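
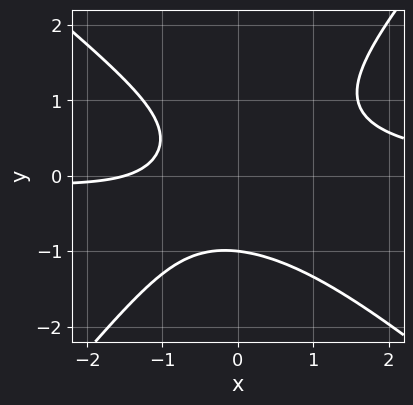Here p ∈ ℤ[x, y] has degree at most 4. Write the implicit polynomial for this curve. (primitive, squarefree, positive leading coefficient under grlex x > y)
1. deg p = 3.
2. Observable constraints: it meets the y-axis at y = -1 (among the integer gridlines).
3. The integer polynomial consistent with all of this is the stated p.

3*x^2*y + x*y^2 - 3*y^3 - 2*x - 3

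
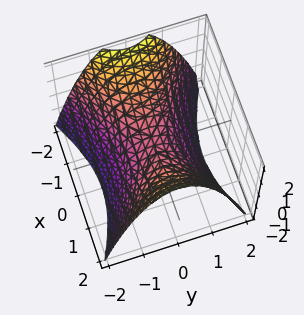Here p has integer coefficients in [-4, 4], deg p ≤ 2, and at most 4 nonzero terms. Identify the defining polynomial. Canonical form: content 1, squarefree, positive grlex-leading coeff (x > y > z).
The degree is 2 — a hyperbolic paraboloid; a quadric.
Symmetries: it's symmetric under y → −y, forcing even powers of y; it's symmetric under x → −x, forcing even powers of x.
From the axis intercepts and sections: one y-axis crossing is at y = 0; one x-axis crossing is at x = 0.
Fitting integer coefficients to these (and the overall shape) gives p.

x^2 - 2*y^2 - 2*z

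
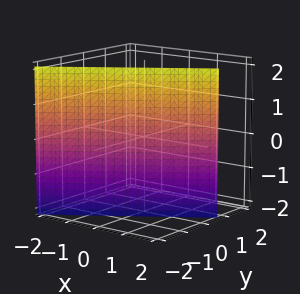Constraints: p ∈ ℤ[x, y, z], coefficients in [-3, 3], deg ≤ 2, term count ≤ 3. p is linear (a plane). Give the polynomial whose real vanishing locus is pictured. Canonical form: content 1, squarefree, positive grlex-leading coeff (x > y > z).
2*x - 3*y - 2

The degree is 1 — the surface is flat (a plane).
From the visible intercepts: the surface avoids every integer z-axis point in the box; it meets the x-axis at x = 1 (among the integer gridlines).
Together with the visible shape, these determine p as stated.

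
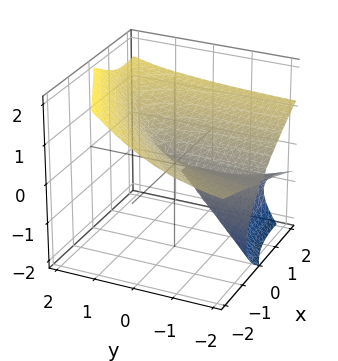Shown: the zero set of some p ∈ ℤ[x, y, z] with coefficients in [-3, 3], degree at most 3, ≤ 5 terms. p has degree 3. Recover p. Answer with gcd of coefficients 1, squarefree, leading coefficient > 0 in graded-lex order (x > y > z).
x*y*z - 2*y*z^2 + 2*z^3 - x^2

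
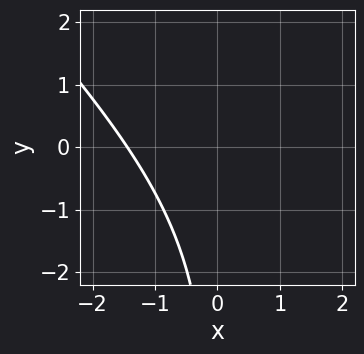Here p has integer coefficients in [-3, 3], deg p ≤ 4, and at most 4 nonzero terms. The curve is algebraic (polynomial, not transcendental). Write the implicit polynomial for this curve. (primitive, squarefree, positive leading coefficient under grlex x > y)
The degree is 3 — no degree-2 curve has this shape.
Checking where it meets the axes: the curve avoids every integer y-axis point in the box.
Matching integer coefficients to the picture gives p.

x^3 + 2*x^2*y + x*y^2 + 3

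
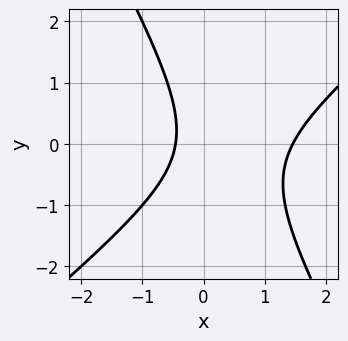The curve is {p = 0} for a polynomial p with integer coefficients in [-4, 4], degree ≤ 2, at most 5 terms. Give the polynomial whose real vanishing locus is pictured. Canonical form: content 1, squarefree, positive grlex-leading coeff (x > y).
3*x^2 - 2*x*y - 2*y^2 - 3*x - 2

(a) deg p = 2.
(b) Checking where it meets the axes: it misses every integer gridline on the y-axis.
(c) Assembling these constraints gives the stated polynomial.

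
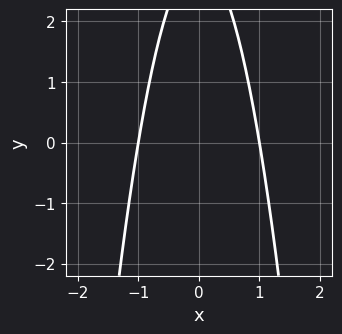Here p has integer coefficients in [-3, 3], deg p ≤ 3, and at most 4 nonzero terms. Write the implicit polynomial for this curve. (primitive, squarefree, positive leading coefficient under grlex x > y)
3*x^2 + y - 3

First, degree: a generic line meets the curve in up to 2 points, so deg p = 2.
Next, symmetries: it's symmetric under x → −x, forcing even powers of x.
Then, against the integer gridlines: no y-intercept at any integer in the box; the x-axis gridline crossings are at x ∈ {-1, 1}.
Finally, the integer polynomial consistent with all of this is the stated p.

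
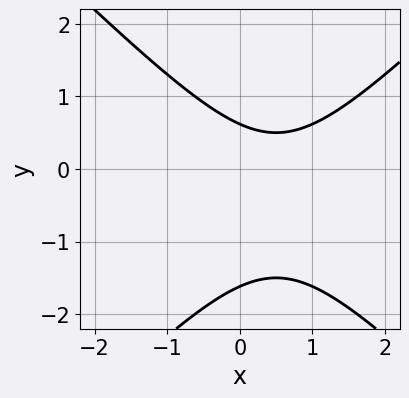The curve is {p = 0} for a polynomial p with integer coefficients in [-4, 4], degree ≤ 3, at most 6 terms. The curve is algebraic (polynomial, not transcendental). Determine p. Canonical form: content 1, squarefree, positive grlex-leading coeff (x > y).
deg p = 2.
From the axis intercepts and sections: the curve avoids every integer x-axis point in the box.
Fitting integer coefficients to these (and the overall shape) gives p.

x^2 - y^2 - x - y + 1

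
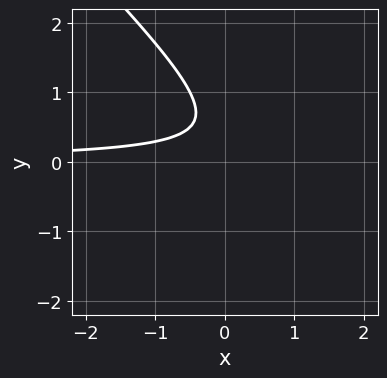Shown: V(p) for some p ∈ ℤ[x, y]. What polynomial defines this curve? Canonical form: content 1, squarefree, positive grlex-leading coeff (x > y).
2*x*y + 2*y^2 - 2*y + 1

(a) deg p = 2.
(b) Against the integer gridlines: no y-intercept at any integer in the box; it misses every integer gridline on the x-axis.
(c) Fitting integer coefficients to these (and the overall shape) gives p.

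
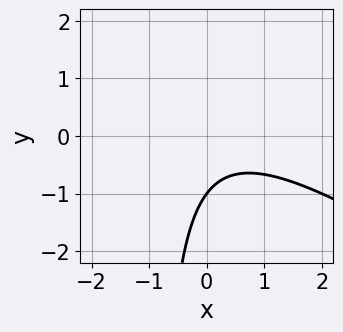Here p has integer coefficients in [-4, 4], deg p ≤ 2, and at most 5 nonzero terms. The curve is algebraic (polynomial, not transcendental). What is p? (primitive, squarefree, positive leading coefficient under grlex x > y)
(a) The degree is 2 — the shape is more complex than any degree-1 curve.
(b) From the axis intercepts and sections: no x-intercept at any integer in the box; it crosses the y-axis at the gridline y = -1.
(c) Solving for integer coefficients yields p as stated.

2*x^2 + 3*x*y - x + 3*y + 3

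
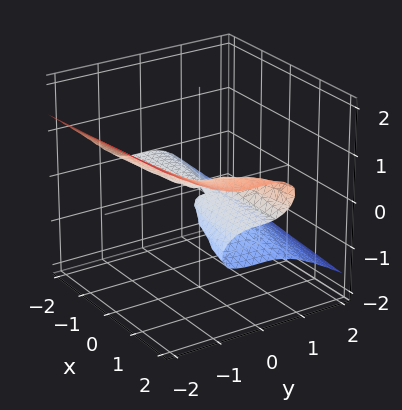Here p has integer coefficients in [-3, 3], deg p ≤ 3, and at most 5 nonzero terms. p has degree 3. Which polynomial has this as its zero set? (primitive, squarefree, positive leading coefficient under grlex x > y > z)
y^3 + 3*z^3 - x*z

(a) Degree: the shape is more complex than any degree-2 surface, so deg p = 3.
(b) From the visible intercepts: it crosses the z-axis at the gridline z = 0; it meets the y-axis at y = 0 (among the integer gridlines); every point of the x-axis in the box is on the surface.
(c) Together with the visible shape, these determine p as stated.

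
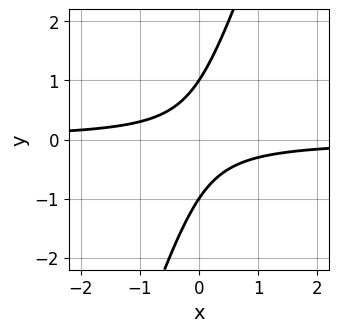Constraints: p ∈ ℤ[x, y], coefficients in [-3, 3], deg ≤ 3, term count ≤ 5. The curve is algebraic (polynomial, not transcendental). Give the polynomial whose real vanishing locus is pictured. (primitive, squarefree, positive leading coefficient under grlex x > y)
1. Degree: a generic line meets the curve in up to 2 points, so deg p = 2.
2. From the visible intercepts: the curve avoids every integer x-axis point in the box; among the integer gridlines, it crosses the y-axis at y ∈ {-1, 1}.
3. Putting this together gives p.

3*x*y - y^2 + 1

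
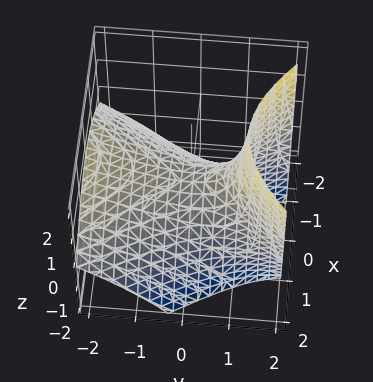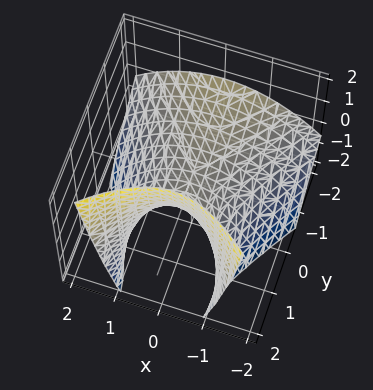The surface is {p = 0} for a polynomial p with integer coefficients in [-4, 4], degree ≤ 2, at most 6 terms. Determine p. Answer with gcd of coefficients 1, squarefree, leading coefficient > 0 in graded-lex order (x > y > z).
2*x^2 - y^2 - 2*y*z + 3*z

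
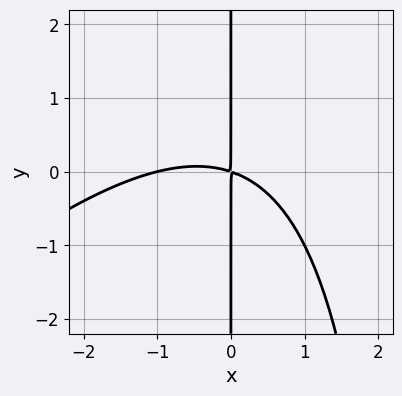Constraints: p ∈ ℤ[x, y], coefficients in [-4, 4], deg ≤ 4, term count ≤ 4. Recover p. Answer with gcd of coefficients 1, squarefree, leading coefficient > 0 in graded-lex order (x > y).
x^3 - x^2*y + x^2 + 3*x*y

1. The degree is 3 — no degree-2 curve has this shape.
2. Observable constraints: every point of the y-axis in the box is on the curve; it meets the x-axis at x = -1 (among the integer gridlines).
3. These observations pin down the coefficients.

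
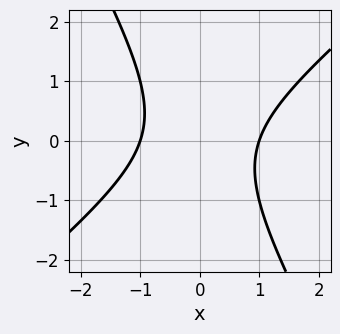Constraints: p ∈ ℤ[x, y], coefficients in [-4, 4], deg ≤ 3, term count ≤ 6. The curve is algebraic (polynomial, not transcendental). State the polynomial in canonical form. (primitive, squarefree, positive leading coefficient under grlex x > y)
1. Degree: the shape is more complex than any degree-1 curve, so deg p = 2.
2. Against the integer gridlines: the x-axis gridline crossings are at x ∈ {-1, 1}; no y-intercept at any integer in the box.
3. The integer polynomial consistent with all of this is the stated p.

3*x^2 - 2*x*y - 2*y^2 - 3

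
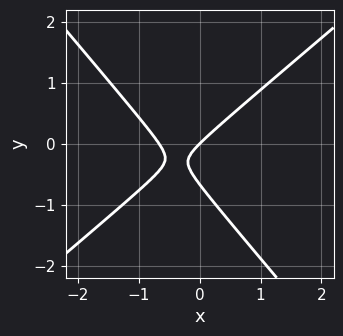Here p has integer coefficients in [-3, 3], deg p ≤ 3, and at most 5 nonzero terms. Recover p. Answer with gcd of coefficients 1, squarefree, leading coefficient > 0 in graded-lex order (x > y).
1. Degree: the shape is more complex than any degree-1 curve, so deg p = 2.
2. From the axis intercepts and sections: it crosses the y-axis at the gridline y = 0; one x-axis crossing is at x = 0.
3. Putting this together gives p.

3*x^2 - x*y - 3*y^2 + 2*x - 2*y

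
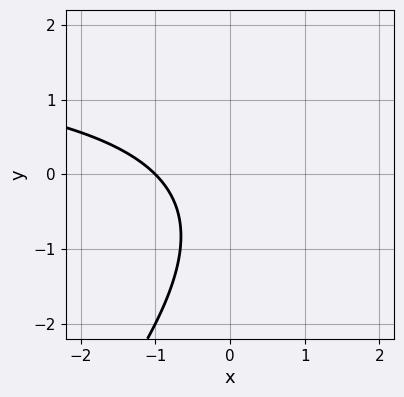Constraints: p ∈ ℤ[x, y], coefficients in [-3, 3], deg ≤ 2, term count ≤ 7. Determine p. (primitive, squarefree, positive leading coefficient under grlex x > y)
x*y - y^2 - 2*x - y - 2

First, deg p = 2.
Then, from the visible intercepts: no y-intercept at any integer in the box; one x-axis crossing is at x = -1.
Finally, together with the visible shape, these determine p as stated.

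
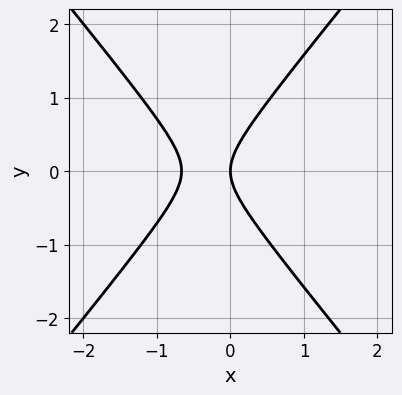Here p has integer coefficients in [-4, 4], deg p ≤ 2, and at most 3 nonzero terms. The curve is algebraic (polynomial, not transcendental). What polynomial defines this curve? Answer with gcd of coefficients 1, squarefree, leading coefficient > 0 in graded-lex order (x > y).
3*x^2 - 2*y^2 + 2*x

First, deg p = 2. The shape is more complex than any degree-1 curve.
Then, symmetries: mirror symmetry y ↦ −y ⇒ only even powers of y.
Then, observable constraints: it meets the y-axis at y = 0 (among the integer gridlines); one x-axis crossing is at x = 0.
Finally, these observations pin down the coefficients.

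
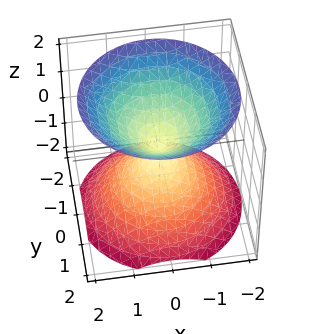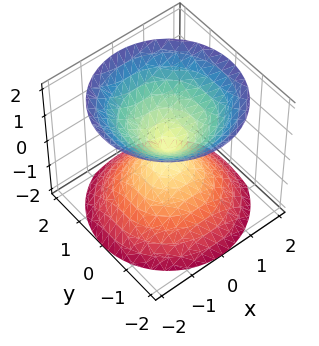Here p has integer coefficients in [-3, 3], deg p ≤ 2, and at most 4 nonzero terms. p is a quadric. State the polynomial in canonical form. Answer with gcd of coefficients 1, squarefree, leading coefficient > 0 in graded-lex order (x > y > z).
x^2 + y^2 - z^2

(a) I count 2 distinct pieces.
(b) Degree: two nappes meeting at a single point; a quadric, so deg p = 2.
(c) Symmetry: every cross-section ⟂ z is a circle, so x, y appear only via x² + y²; mirror symmetry z ↦ −z ⇒ only even powers of z.
(d) Reading off the gridlines: it meets the y-axis at y = 0 (among the integer gridlines); one z-axis crossing is at z = 0.
(e) The integer polynomial consistent with all of this is the stated p.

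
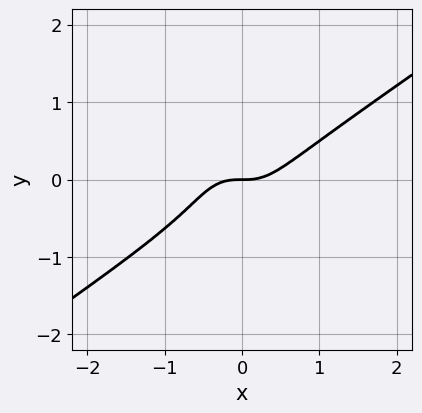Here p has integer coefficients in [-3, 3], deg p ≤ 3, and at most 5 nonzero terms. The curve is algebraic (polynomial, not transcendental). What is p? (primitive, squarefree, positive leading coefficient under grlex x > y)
1. deg p = 3. No degree-2 curve has this shape.
2. Observable constraints: it meets the x-axis at x = 0 (among the integer gridlines); it crosses the y-axis at the gridline y = 0.
3. The integer polynomial consistent with all of this is the stated p.

2*x^3 - 2*x^2*y - 2*y^3 - y^2 - y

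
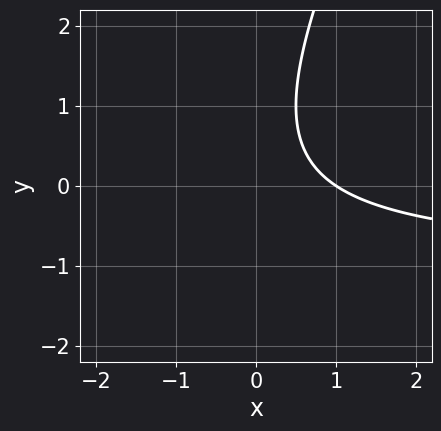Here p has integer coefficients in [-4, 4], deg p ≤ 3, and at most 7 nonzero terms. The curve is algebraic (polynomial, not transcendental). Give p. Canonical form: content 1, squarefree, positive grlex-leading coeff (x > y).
2*x*y - y^2 + 2*x + y - 2

1. deg p = 2.
2. From the visible intercepts: one x-axis crossing is at x = 1; it misses every integer gridline on the y-axis.
3. Assembling these constraints gives the stated polynomial.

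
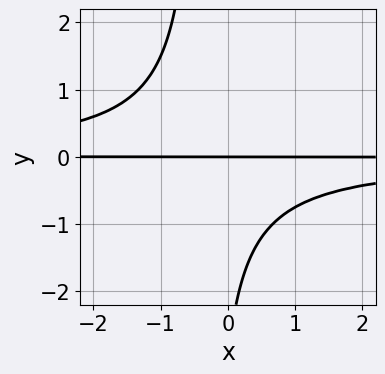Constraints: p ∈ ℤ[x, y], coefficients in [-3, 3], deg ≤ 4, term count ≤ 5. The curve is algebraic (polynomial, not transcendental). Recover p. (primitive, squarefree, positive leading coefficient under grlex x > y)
3*x*y^2 + y^2 + 3*y

The degree is 3 — no degree-2 curve has this shape.
Reading off the gridlines: it crosses the y-axis at the gridline y = 0; the visible x-axis segment lies entirely on the curve.
Assembling these constraints gives the stated polynomial.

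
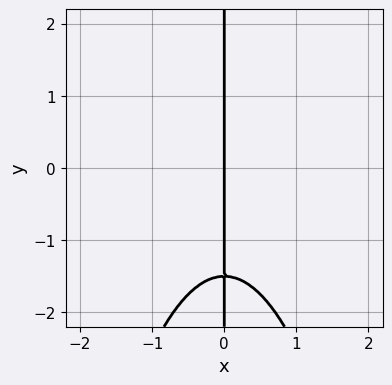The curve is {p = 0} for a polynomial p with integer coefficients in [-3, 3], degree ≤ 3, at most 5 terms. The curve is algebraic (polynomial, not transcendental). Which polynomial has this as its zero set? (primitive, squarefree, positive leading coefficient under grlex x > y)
2*x^3 + 2*x*y + 3*x

1. The degree is 3 — the shape is more complex than any degree-2 curve.
2. Reading off the gridlines: every point of the y-axis in the box is on the curve; it meets the x-axis at x = 0 (among the integer gridlines).
3. The integer polynomial consistent with all of this is the stated p.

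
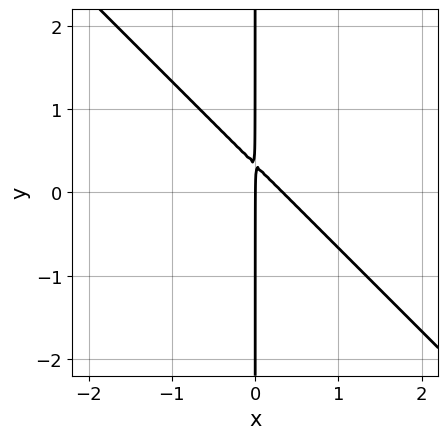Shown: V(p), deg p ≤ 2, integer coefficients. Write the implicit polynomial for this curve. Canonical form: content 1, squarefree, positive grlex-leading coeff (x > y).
3*x^2 + 3*x*y - x

First, degree: a generic line meets the curve in up to 2 points, so deg p = 2.
Next, from the axis intercepts and sections: it crosses the x-axis at the gridline x = 0; every point of the y-axis in the box is on the curve.
Finally, these observations pin down the coefficients.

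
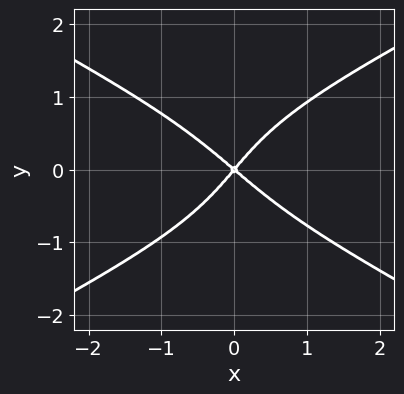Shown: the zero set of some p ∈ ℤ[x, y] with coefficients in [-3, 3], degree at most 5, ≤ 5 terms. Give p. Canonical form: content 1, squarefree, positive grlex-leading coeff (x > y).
x^2*y^2 - 3*y^4 + 3*x^2 + x*y - 3*y^2

(a) deg p = 4. The shape is more complex than any degree-3 curve.
(b) Observable constraints: it crosses the y-axis at the gridline y = 0; one x-axis crossing is at x = 0.
(c) Fitting integer coefficients to these (and the overall shape) gives p.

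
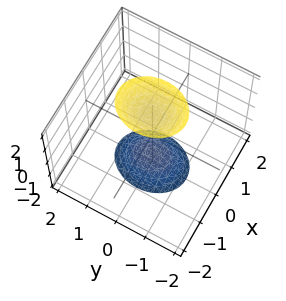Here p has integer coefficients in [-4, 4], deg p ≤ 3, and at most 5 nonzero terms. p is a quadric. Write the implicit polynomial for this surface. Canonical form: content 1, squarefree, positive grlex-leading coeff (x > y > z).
3*x^2 + 2*y^2 - z^2 + 2

(a) There are 2 components. Treating them together as one polynomial.
(b) deg p = 2. Two sheets facing apart; a quadric.
(c) Symmetries: the x ↦ −x reflection is a symmetry, so x appears only in even powers; mirror symmetry y ↦ −y ⇒ only even powers of y; it's symmetric under z → −z, forcing even powers of z.
(d) Observable constraints: the surface avoids every integer y-axis point in the box; no x-intercept at any integer in the box.
(e) Solving for integer coefficients yields p as stated.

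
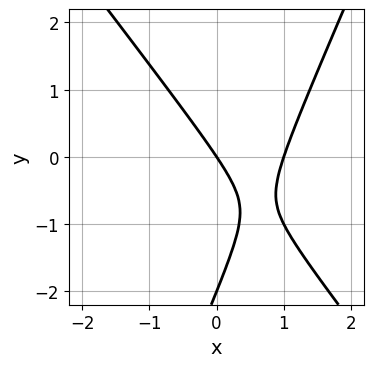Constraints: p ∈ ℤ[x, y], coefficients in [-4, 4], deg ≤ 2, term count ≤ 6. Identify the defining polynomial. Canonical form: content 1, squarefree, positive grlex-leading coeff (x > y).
3*x^2 + x*y - y^2 - 3*x - 2*y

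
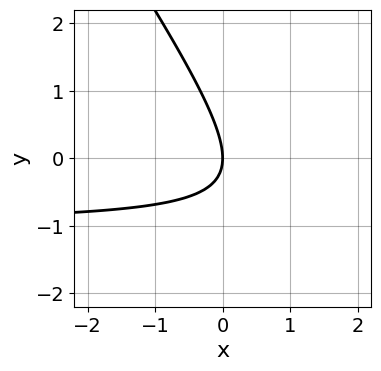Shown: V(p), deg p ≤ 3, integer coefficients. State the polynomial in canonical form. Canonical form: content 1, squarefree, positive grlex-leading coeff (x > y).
(a) Degree: no degree-1 curve has this shape, so deg p = 2.
(b) Against the integer gridlines: one y-axis crossing is at y = 0; it crosses the x-axis at the gridline x = 0.
(c) Assembling these constraints gives the stated polynomial.

3*x*y + 2*y^2 + 3*x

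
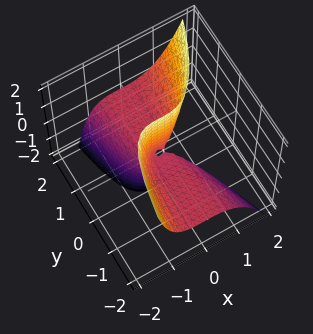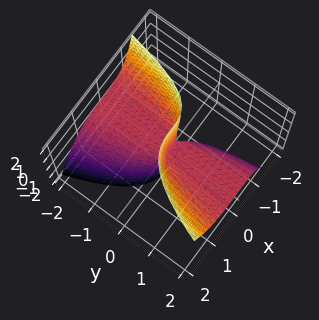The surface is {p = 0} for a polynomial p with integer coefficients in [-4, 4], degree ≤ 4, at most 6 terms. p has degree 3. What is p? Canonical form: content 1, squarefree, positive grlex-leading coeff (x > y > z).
1. The degree is 3 — no degree-2 surface has this shape.
2. From the visible intercepts: every point of the y-axis in the box is on the surface; every point of the z-axis in the box is on the surface.
3. Assembling these constraints gives the stated polynomial.

3*x^3 - x*y*z + x^2 - 3*y*z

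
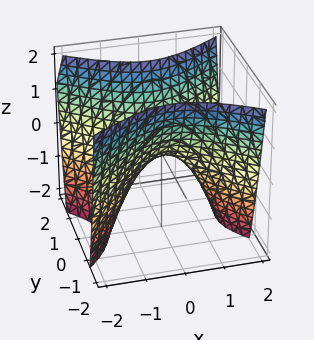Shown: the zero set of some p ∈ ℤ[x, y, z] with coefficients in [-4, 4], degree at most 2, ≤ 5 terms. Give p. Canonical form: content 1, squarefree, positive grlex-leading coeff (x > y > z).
2*x^2 - 3*y^2 + 2*z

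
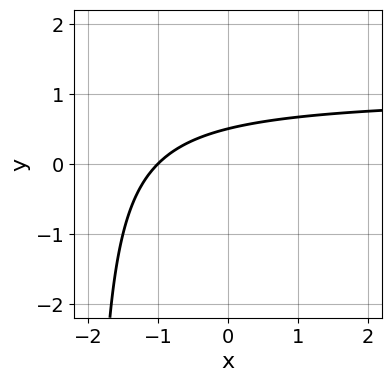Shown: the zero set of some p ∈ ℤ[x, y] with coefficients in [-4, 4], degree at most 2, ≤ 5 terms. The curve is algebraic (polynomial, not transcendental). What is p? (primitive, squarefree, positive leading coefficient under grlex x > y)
x*y - x + 2*y - 1

Degree: a generic line meets the curve in up to 2 points, so deg p = 2.
Checking where it meets the axes: it crosses the x-axis at the gridline x = -1.
Fitting integer coefficients to these (and the overall shape) gives p.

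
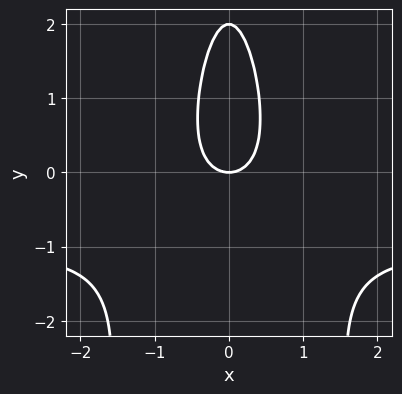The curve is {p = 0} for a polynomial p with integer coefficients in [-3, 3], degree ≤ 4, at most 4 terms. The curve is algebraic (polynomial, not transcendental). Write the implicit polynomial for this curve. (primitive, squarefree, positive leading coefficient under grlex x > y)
3*x^2*y + 3*x^2 + y^2 - 2*y

First, degree: the shape is more complex than any degree-2 curve, so deg p = 3.
Then, symmetries: mirror symmetry x ↦ −x ⇒ only even powers of x.
Then, checking where it meets the axes: among the integer gridlines, it crosses the y-axis at y ∈ {0, 2}; it crosses the x-axis at the gridline x = 0.
Finally, the integer polynomial consistent with all of this is the stated p.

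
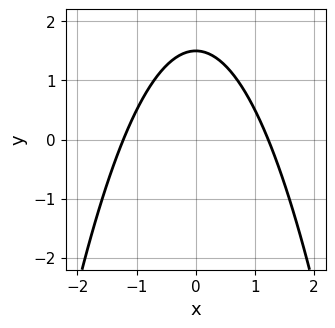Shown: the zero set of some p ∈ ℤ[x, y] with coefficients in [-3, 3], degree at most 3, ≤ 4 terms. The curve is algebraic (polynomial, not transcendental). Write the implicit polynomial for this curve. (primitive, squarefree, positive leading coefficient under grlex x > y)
The degree is 2 — a generic line meets the curve in up to 2 points.
Symmetries: the x ↦ −x reflection is a symmetry, so x appears only in even powers.
Assembling these constraints gives the stated polynomial.

2*x^2 + 2*y - 3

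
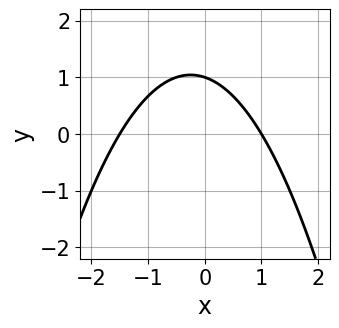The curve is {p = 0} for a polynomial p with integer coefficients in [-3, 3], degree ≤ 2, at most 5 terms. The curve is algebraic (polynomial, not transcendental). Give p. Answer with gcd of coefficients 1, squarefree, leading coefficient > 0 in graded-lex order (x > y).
1. Degree: the shape is more complex than any degree-1 curve, so deg p = 2.
2. From the axis intercepts and sections: it meets the x-axis at x = 1 (among the integer gridlines); it crosses the y-axis at the gridline y = 1.
3. Solving for integer coefficients yields p as stated.

2*x^2 + x + 3*y - 3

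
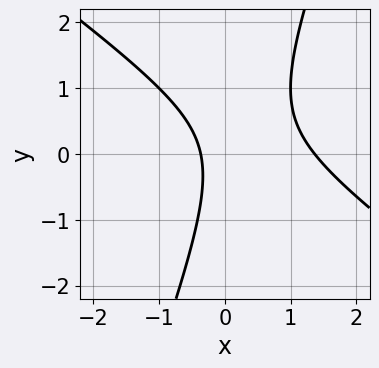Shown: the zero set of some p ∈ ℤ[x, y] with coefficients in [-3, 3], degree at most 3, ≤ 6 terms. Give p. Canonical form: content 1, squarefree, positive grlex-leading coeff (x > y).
2*x^2 + 2*x*y - y^2 - 2*x - 1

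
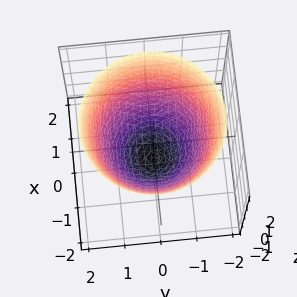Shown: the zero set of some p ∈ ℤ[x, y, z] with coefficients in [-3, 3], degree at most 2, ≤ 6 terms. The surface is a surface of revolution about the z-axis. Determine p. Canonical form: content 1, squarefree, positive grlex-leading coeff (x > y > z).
2*x^2 + 2*y^2 - 2*z - 3

1. The degree is 2 — a generic line meets the surface in up to 2 points.
2. Symmetries: rotational symmetry about the z-axis ⇒ p depends on x, y only through x² + y².
3. From the visible intercepts: a circular section at z = 1 has radius between 1 and 2.
4. These observations pin down the coefficients.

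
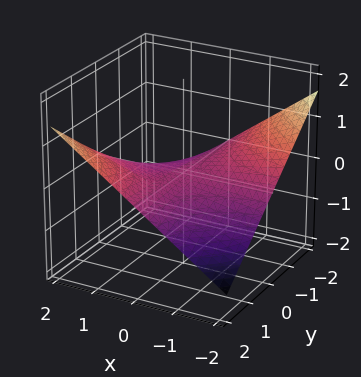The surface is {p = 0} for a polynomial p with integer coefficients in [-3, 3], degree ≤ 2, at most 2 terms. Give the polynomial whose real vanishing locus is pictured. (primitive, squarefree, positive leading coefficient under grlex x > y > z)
x*y - 3*z

deg p = 2. A hyperbolic paraboloid; a quadric.
From the axis intercepts and sections: it crosses the z-axis at the gridline z = 0; every point of the y-axis in the box is on the surface; the visible x-axis segment lies entirely on the surface.
Solving for integer coefficients yields p as stated.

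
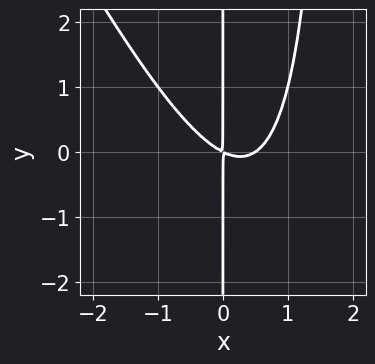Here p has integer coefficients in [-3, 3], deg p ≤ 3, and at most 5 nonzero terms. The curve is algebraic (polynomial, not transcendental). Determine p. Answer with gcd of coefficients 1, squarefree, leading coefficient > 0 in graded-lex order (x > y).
2*x^3 + x^2*y - x^2 - 2*x*y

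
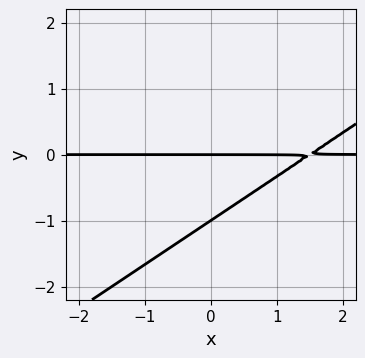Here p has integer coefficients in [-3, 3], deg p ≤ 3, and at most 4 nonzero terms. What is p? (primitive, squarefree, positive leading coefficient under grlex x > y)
2*x*y - 3*y^2 - 3*y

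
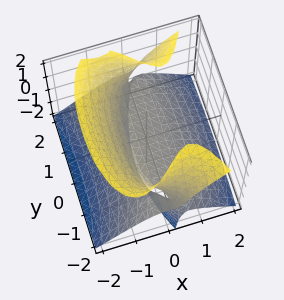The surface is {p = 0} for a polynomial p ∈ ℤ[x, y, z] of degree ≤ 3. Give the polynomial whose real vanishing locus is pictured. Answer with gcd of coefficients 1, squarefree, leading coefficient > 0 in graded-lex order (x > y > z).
3*x^3 - 3*x*z^2 - y^2*z + 3*x*z + 3*z

First, deg p = 3. The shape is more complex than any degree-2 surface.
Next, against the integer gridlines: it meets the x-axis at x = 0 (among the integer gridlines); it crosses the z-axis at the gridline z = 0.
Finally, matching integer coefficients to the picture gives p. Check: (0, 2, 0) on the y-axis lies on the surface, and p(0, 2, 0) = 0. ✓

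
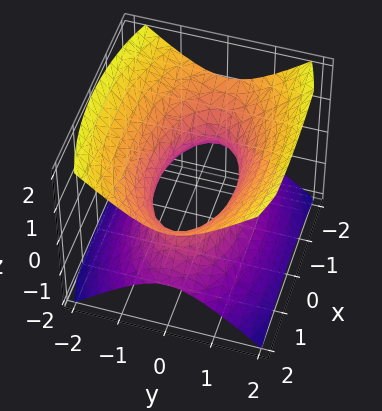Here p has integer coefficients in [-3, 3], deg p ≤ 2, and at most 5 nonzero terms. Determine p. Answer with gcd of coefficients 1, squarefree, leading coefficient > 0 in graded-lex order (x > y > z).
1. Degree: one connected sheet with a waist; a quadric, so deg p = 2.
2. Symmetries: it's symmetric under y → −y, forcing even powers of y; the z ↦ −z reflection is a symmetry, so z appears only in even powers; mirror symmetry x ↦ −x ⇒ only even powers of x.
3. From the axis intercepts and sections: it misses every integer gridline on the z-axis.
4. These observations pin down the coefficients.

x^2 + 3*y^2 - 3*z^2 - 2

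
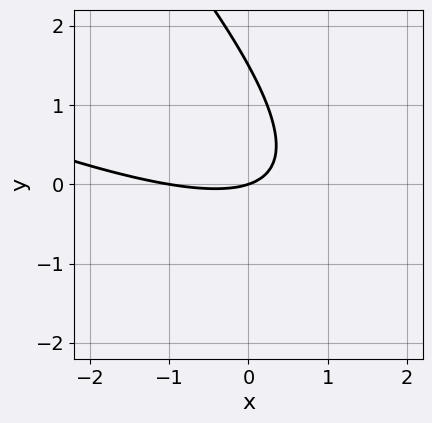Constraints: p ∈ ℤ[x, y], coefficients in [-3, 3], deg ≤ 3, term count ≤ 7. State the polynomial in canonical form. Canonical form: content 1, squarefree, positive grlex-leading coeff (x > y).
The degree is 2 — a generic line meets the curve in up to 2 points.
From the axis intercepts and sections: the x-axis gridline crossings are at x ∈ {-1, 0}; it meets the y-axis at y = 0 (among the integer gridlines).
Fitting integer coefficients to these (and the overall shape) gives p.

x^2 + 3*x*y + 2*y^2 + x - 3*y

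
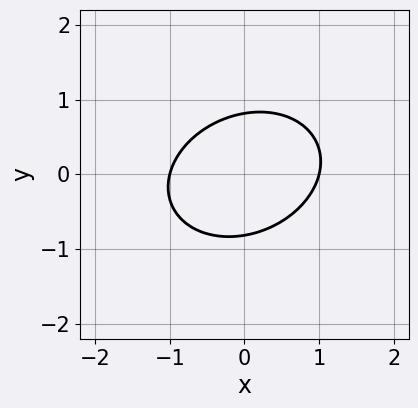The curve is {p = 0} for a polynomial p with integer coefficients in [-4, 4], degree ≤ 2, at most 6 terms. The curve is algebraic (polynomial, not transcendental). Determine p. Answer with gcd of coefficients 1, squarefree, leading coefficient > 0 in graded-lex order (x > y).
Degree: the shape is more complex than any degree-1 curve, so deg p = 2.
Against the integer gridlines: among the integer gridlines, it crosses the x-axis at x ∈ {-1, 1}.
The integer polynomial consistent with all of this is the stated p.

2*x^2 - x*y + 3*y^2 - 2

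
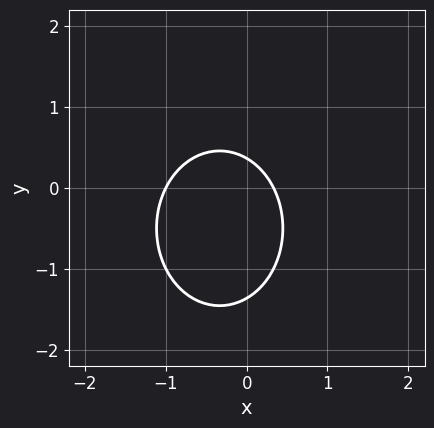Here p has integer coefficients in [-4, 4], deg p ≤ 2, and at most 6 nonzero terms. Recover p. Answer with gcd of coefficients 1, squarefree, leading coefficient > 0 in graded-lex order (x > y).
First, degree: the shape is more complex than any degree-1 curve, so deg p = 2.
Next, from the axis intercepts and sections: one x-axis crossing is at x = -1.
Finally, together with the visible shape, these determine p as stated.

3*x^2 + 2*y^2 + 2*x + 2*y - 1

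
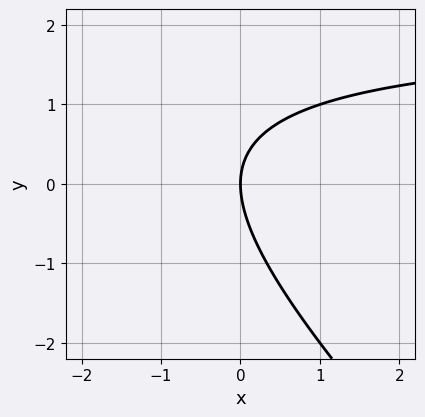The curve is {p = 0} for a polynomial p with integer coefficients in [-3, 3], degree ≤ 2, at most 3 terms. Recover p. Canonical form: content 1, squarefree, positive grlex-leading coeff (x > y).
1. Degree: a generic line meets the curve in up to 2 points, so deg p = 2.
2. Checking where it meets the axes: it meets the x-axis at x = 0 (among the integer gridlines); it meets the y-axis at y = 0 (among the integer gridlines).
3. The integer polynomial consistent with all of this is the stated p.

x*y + y^2 - 2*x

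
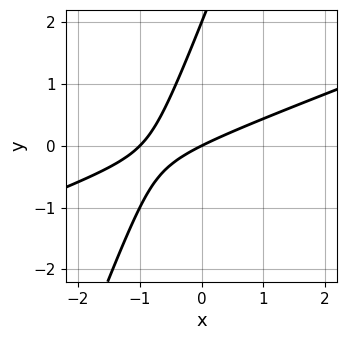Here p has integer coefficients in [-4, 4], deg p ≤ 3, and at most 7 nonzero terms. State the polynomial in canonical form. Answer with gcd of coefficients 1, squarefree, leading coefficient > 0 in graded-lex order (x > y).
x^2 - 3*x*y + y^2 + x - 2*y

Degree: no degree-1 curve has this shape, so deg p = 2.
Checking where it meets the axes: the y-axis gridline crossings are at y ∈ {0, 2}; the x-axis gridline crossings are at x ∈ {-1, 0}.
Solving for integer coefficients yields p as stated.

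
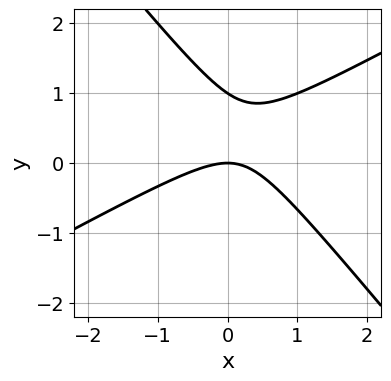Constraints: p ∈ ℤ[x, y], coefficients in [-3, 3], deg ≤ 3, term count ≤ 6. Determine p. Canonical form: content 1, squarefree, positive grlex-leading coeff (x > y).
2*x^2 - 2*x*y - 3*y^2 + 3*y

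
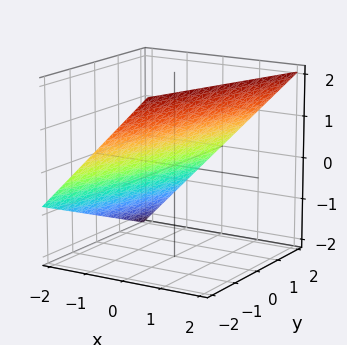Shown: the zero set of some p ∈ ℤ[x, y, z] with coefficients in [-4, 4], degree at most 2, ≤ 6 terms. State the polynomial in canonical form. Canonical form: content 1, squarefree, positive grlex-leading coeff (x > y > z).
First, deg p = 1.
Then, reading off the gridlines: it crosses the y-axis at the gridline y = 2.
Finally, fitting integer coefficients to these (and the overall shape) gives p.

3*x - y - 3*z + 2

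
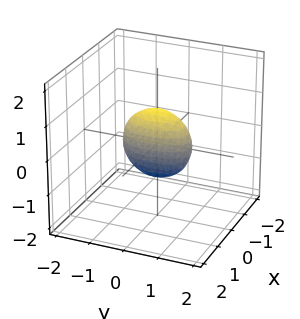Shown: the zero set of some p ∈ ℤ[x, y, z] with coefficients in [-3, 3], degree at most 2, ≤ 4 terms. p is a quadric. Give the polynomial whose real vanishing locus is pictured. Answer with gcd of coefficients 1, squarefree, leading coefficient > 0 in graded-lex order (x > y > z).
3*x^2 + y^2 + z^2 - 1

(a) The degree is 2 — bounded and convex; a quadric.
(b) Symmetries: the z ↦ −z reflection is a symmetry, so z appears only in even powers; it's symmetric under x → −x, forcing even powers of x; mirror symmetry y ↦ −y ⇒ only even powers of y.
(c) Reading off the gridlines: among the integer gridlines, it crosses the y-axis at y ∈ {-1, 1}; the z-axis gridline crossings are at z ∈ {-1, 1}.
(d) Matching integer coefficients to the picture gives p.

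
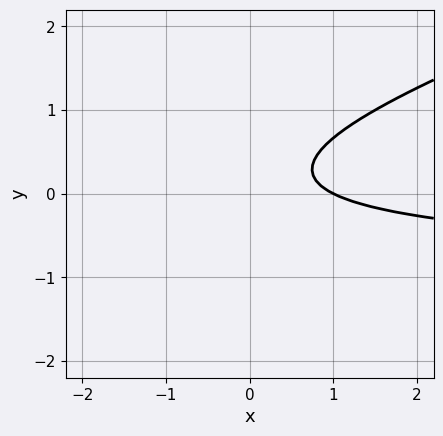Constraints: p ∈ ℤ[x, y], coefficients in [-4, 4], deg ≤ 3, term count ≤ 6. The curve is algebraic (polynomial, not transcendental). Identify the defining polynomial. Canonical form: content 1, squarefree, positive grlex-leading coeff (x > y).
The degree is 2 — a generic line meets the curve in up to 2 points.
Checking where it meets the axes: one x-axis crossing is at x = 1; the curve avoids every integer y-axis point in the box.
Assembling these constraints gives the stated polynomial.

x*y - 3*y^2 + x + y - 1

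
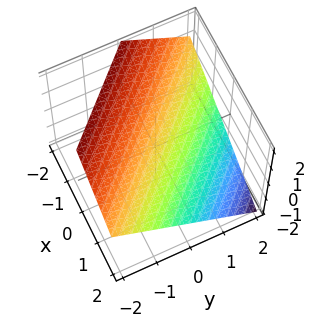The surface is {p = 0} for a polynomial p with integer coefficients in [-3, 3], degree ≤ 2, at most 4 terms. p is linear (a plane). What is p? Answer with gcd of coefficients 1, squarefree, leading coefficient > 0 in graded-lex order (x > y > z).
2*x + 2*y + 3*z - 2

(a) The degree is 1 — every cross-section is a straight line — this is a plane.
(b) Checking where it meets the axes: one x-axis crossing is at x = 1; it crosses the y-axis at the gridline y = 1.
(c) The integer polynomial consistent with all of this is the stated p.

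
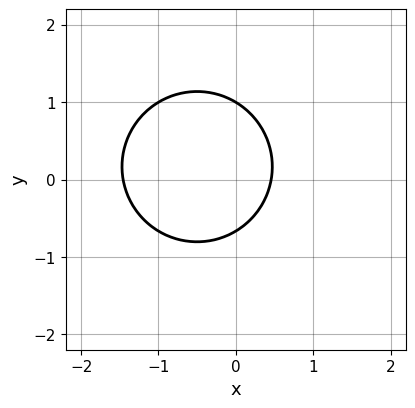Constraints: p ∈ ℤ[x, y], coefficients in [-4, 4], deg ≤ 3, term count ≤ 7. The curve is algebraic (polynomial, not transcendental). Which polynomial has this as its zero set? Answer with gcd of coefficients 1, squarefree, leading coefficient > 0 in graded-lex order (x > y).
3*x^2 + 3*y^2 + 3*x - y - 2

First, deg p = 2. A generic line meets the curve in up to 2 points.
Then, from the visible intercepts: it meets the y-axis at y = 1 (among the integer gridlines).
Finally, matching integer coefficients to the picture gives p.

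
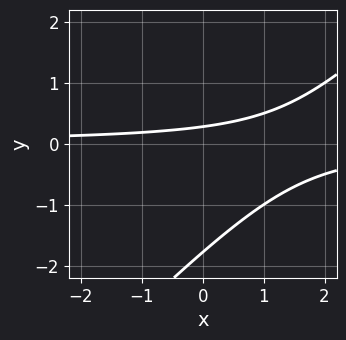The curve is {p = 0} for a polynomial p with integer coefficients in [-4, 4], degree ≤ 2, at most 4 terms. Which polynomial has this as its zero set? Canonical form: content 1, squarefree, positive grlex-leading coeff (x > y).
First, deg p = 2. The shape is more complex than any degree-1 curve.
Then, against the integer gridlines: no x-intercept at any integer in the box.
Finally, assembling these constraints gives the stated polynomial.

2*x*y - 2*y^2 - 3*y + 1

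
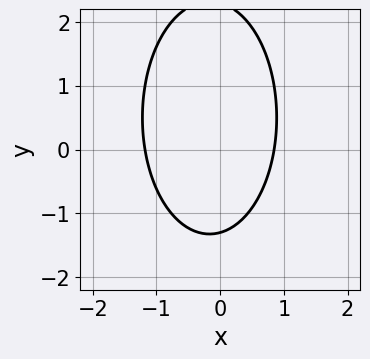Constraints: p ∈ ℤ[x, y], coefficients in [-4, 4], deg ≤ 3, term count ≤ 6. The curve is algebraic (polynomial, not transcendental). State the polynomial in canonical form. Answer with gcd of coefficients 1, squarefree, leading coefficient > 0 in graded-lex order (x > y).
3*x^2 + y^2 + x - y - 3

Degree: the shape is more complex than any degree-1 curve, so deg p = 2.
Matching integer coefficients to the picture gives p.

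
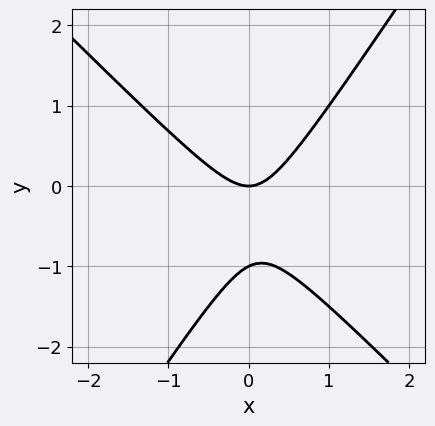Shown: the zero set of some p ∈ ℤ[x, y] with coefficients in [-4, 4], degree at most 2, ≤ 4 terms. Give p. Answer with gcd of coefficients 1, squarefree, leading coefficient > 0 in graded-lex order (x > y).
(a) deg p = 2. A generic line meets the curve in up to 2 points.
(b) Against the integer gridlines: among the integer gridlines, it crosses the y-axis at y ∈ {-1, 0}; one x-axis crossing is at x = 0.
(c) Solving for integer coefficients yields p as stated.

3*x^2 + x*y - 2*y^2 - 2*y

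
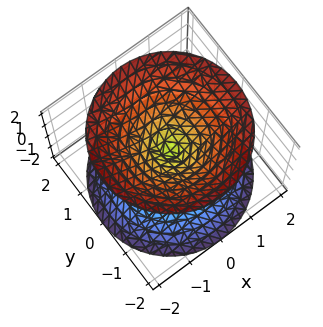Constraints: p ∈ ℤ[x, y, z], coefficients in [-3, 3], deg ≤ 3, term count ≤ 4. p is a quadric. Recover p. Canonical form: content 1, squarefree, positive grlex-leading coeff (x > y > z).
First, I count 2 distinct pieces. Treating them together as one polynomial.
Next, degree: two nappes meeting at a single point; a quadric, so deg p = 2.
Then, symmetries: mirror symmetry z ↦ −z ⇒ only even powers of z; the surface is invariant under rotation about z: p = q(x² + y², z).
Next, observable constraints: a circular section at z = 1 has radius exactly 1; one y-axis crossing is at y = 0.
Finally, putting this together gives p.

x^2 + y^2 - z^2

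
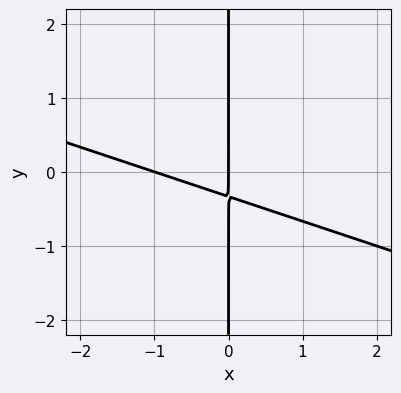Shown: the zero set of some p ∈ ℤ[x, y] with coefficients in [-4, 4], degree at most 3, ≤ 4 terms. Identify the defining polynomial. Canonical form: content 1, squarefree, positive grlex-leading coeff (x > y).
x^2 + 3*x*y + x

1. The degree is 2 — a generic line meets the curve in up to 2 points.
2. From the visible intercepts: among the integer gridlines, it crosses the x-axis at x ∈ {-1, 0}; every point of the y-axis in the box is on the curve.
3. Matching integer coefficients to the picture gives p.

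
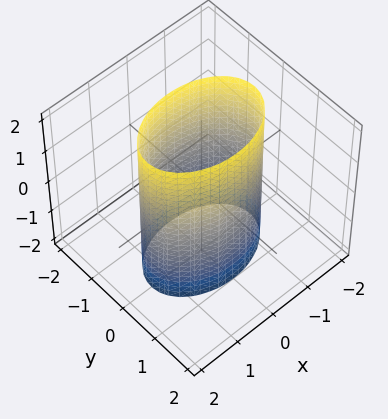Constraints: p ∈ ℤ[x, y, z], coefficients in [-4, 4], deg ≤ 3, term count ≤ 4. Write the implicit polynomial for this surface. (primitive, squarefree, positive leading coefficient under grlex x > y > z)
deg p = 2.
Symmetries: mirror symmetry z ↦ −z ⇒ only even powers of z; mirror symmetry x ↦ −x ⇒ only even powers of x; the y ↦ −y reflection is a symmetry, so y appears only in even powers.
Against the integer gridlines: it misses every integer gridline on the z-axis; the y-axis gridline crossings are at y ∈ {-1, 1}.
Fitting integer coefficients to these (and the overall shape) gives p.

x^2 + 2*y^2 - 2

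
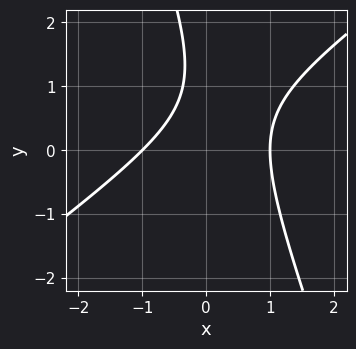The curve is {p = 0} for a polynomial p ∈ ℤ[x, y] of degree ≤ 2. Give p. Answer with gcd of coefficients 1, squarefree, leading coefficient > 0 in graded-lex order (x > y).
2*x^2 - 2*x*y - y^2 + 2*y - 2

1. deg p = 2.
2. Against the integer gridlines: the x-axis gridline crossings are at x ∈ {-1, 1}; it misses every integer gridline on the y-axis.
3. These observations pin down the coefficients.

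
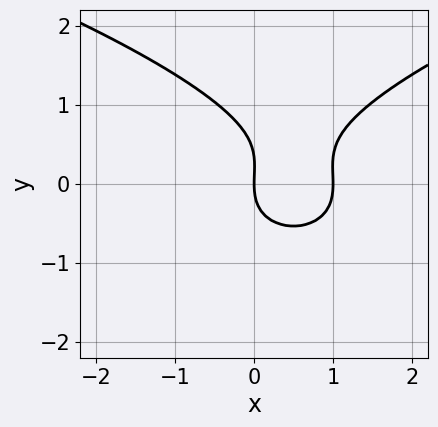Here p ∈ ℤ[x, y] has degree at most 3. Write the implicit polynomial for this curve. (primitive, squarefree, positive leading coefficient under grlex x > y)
First, deg p = 3. A generic line meets the curve in up to 3 points.
Then, from the visible intercepts: among the integer gridlines, it crosses the x-axis at x ∈ {0, 1}; it meets the y-axis at y = 0 (among the integer gridlines).
Finally, solving for integer coefficients yields p as stated.

3*y^3 - 3*x^2 - y^2 + 3*x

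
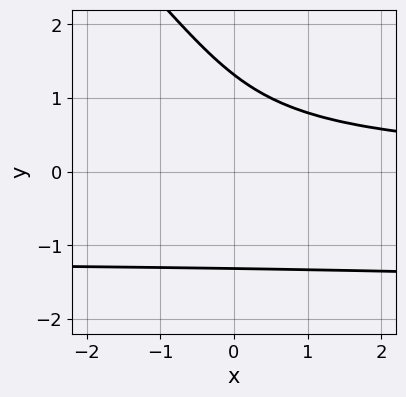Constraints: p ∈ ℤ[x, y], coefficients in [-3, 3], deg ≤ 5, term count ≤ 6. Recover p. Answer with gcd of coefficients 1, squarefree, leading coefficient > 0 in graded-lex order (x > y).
deg p = 4.
Against the integer gridlines: the curve avoids every integer x-axis point in the box.
These observations pin down the coefficients.

x*y^3 + y^4 + 2*x*y^2 + x*y - 3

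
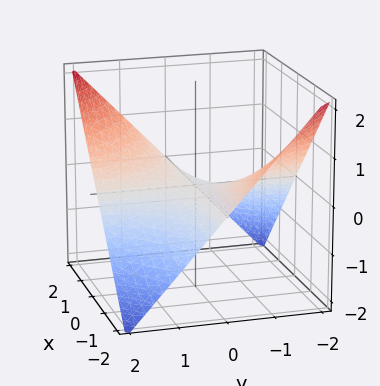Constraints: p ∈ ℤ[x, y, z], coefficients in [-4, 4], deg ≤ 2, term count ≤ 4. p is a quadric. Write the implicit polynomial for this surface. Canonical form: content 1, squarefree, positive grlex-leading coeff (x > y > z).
1. Degree: a hyperbolic paraboloid; a quadric, so deg p = 2.
2. Against the integer gridlines: every point of the y-axis in the box is on the surface; it meets the z-axis at z = 0 (among the integer gridlines); the visible x-axis segment lies entirely on the surface.
3. Fitting integer coefficients to these (and the overall shape) gives p.

x*y - 2*z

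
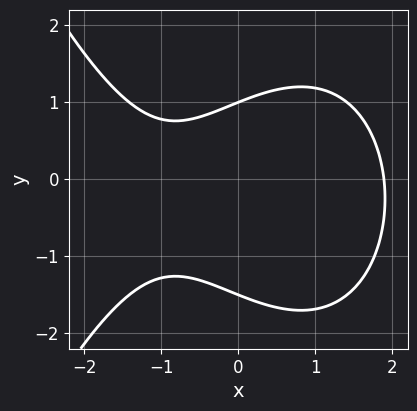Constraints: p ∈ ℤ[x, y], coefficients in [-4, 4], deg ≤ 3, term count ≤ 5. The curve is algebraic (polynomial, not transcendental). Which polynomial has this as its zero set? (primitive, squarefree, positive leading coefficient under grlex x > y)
First, the degree is 3 — a generic line meets the curve in up to 3 points.
Next, from the axis intercepts and sections: it crosses the y-axis at the gridline y = 1.
Finally, the integer polynomial consistent with all of this is the stated p.

x^3 + 2*y^2 - 2*x + y - 3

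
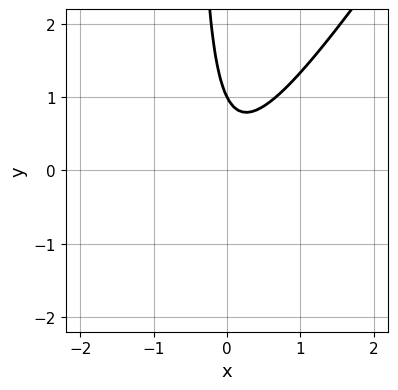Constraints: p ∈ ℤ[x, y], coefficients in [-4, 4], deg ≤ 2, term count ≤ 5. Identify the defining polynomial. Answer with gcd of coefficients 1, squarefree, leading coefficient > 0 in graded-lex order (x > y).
3*x^2 - 2*x*y - y + 1

The degree is 2 — no degree-1 curve has this shape.
Reading off the gridlines: one y-axis crossing is at y = 1; it misses every integer gridline on the x-axis.
These observations pin down the coefficients.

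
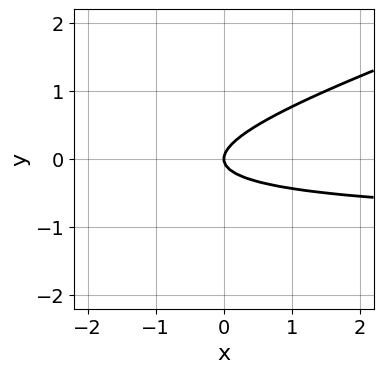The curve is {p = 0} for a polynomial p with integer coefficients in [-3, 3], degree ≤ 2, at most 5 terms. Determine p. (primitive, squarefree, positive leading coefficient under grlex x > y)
Degree: the shape is more complex than any degree-1 curve, so deg p = 2.
Reading off the gridlines: it meets the y-axis at y = 0 (among the integer gridlines); it meets the x-axis at x = 0 (among the integer gridlines).
Together with the visible shape, these determine p as stated.

x*y - 3*y^2 + x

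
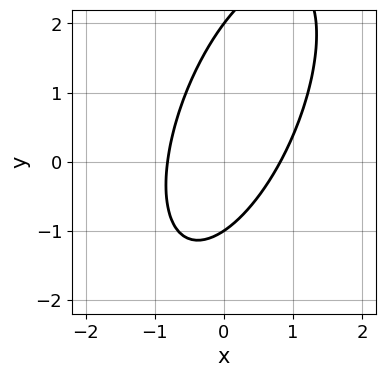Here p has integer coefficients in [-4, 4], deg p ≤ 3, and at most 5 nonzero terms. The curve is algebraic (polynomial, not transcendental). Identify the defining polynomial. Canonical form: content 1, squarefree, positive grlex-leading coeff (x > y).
1. The degree is 2 — a generic line meets the curve in up to 2 points.
2. From the visible intercepts: the y-axis gridline crossings are at y ∈ {-1, 2}.
3. Putting this together gives p.

3*x^2 - 2*x*y + y^2 - y - 2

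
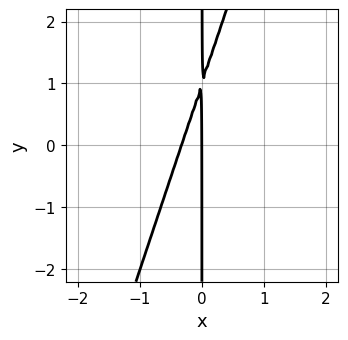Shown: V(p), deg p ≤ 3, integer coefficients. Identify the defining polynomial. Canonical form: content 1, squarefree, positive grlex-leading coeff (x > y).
3*x^2 - x*y + x

First, degree: no degree-1 curve has this shape, so deg p = 2.
Then, from the visible intercepts: it meets the x-axis at x = 0 (among the integer gridlines); every point of the y-axis in the box is on the curve.
Finally, putting this together gives p.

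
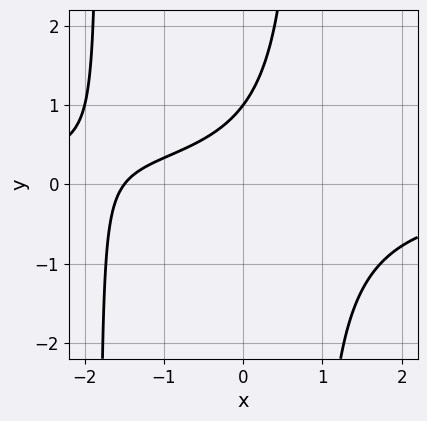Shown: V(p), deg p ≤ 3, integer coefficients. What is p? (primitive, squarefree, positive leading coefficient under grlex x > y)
2*x^2*y + 2*x*y + 2*x - 3*y + 3

First, degree: the shape is more complex than any degree-2 curve, so deg p = 3.
Then, against the integer gridlines: one y-axis crossing is at y = 1.
Finally, solving for integer coefficients yields p as stated.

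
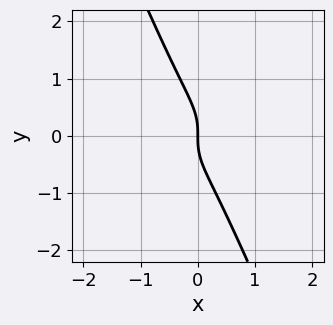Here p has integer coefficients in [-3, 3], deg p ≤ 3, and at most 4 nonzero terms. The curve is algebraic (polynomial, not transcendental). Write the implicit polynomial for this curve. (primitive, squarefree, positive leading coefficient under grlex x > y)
(a) deg p = 3.
(b) From the axis intercepts and sections: it crosses the x-axis at the gridline x = 0; one y-axis crossing is at y = 0.
(c) Solving for integer coefficients yields p as stated.

2*x^3 + 2*x*y^2 + y^3 + x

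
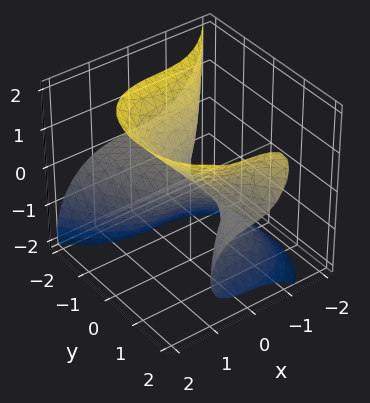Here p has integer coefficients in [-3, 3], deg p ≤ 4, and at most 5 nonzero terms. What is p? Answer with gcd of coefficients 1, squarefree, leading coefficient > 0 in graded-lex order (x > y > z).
3*x^3 + 3*y^2*z - 2*z^3 - 3*y*z + x

(a) The degree is 3 — a generic line meets the surface in up to 3 points.
(b) From the visible intercepts: one x-axis crossing is at x = 0; the visible y-axis segment lies entirely on the surface.
(c) Together with the visible shape, these determine p as stated.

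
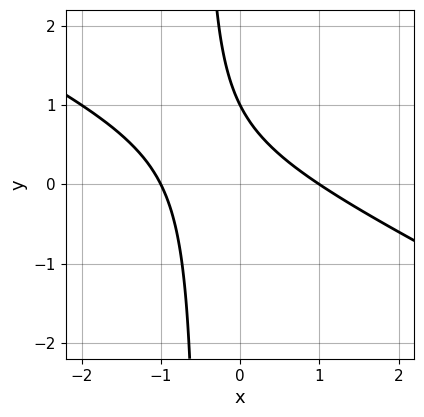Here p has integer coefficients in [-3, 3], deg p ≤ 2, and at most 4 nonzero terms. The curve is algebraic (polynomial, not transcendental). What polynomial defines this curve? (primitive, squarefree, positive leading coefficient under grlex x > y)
First, degree: the shape is more complex than any degree-1 curve, so deg p = 2.
Then, reading off the gridlines: the x-axis gridline crossings are at x ∈ {-1, 1}; one y-axis crossing is at y = 1.
Finally, these observations pin down the coefficients.

x^2 + 2*x*y + y - 1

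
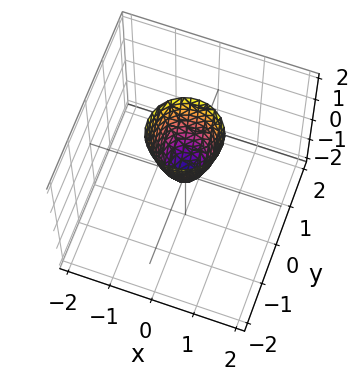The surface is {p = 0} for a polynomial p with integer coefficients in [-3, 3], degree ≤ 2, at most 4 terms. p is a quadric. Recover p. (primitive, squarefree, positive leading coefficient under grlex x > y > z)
3*x^2 + 3*y^2 - z

(a) The degree is 2 — a paraboloid; a quadric.
(b) Symmetries: rotational symmetry about the z-axis ⇒ p depends on x, y only through x² + y².
(c) From the visible intercepts: it crosses the z-axis at the gridline z = 0; one x-axis crossing is at x = 0; it meets the y-axis at y = 0 (among the integer gridlines).
(d) Together with the visible shape, these determine p as stated.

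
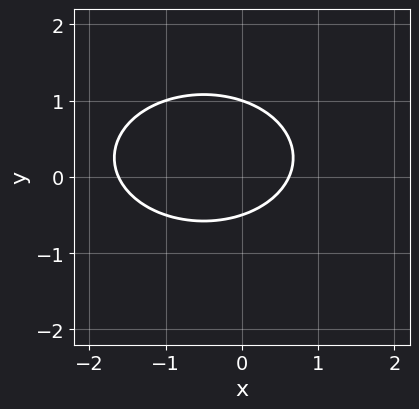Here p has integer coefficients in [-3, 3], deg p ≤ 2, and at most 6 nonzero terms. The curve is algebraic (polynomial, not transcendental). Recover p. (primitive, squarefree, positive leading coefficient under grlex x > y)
x^2 + 2*y^2 + x - y - 1

First, deg p = 2. No degree-1 curve has this shape.
Then, checking where it meets the axes: it crosses the y-axis at the gridline y = 1.
Finally, these observations pin down the coefficients.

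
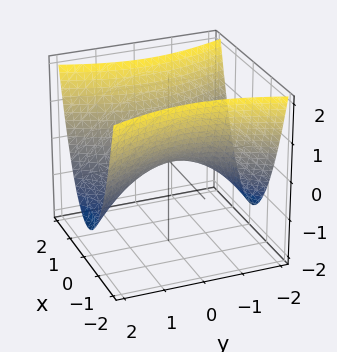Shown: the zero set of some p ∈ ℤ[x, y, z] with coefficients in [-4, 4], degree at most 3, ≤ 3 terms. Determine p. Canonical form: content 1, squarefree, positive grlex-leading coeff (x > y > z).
3*x^2 - y^2 - 3*z

1. Degree: a saddle surface; a quadric, so deg p = 2.
2. Symmetries: it's symmetric under y → −y, forcing even powers of y; it's symmetric under x → −x, forcing even powers of x.
3. Checking where it meets the axes: it crosses the z-axis at the gridline z = 0; it crosses the y-axis at the gridline y = 0; it crosses the x-axis at the gridline x = 0.
4. Putting this together gives p.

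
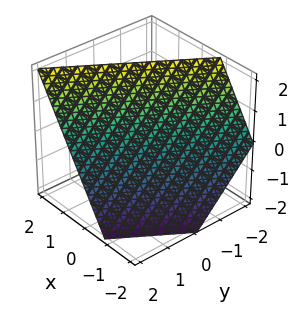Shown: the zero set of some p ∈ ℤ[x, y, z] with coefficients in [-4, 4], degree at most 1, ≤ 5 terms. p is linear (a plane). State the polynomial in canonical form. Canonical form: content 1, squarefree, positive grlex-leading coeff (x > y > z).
3*x - 2*y - 2*z + 2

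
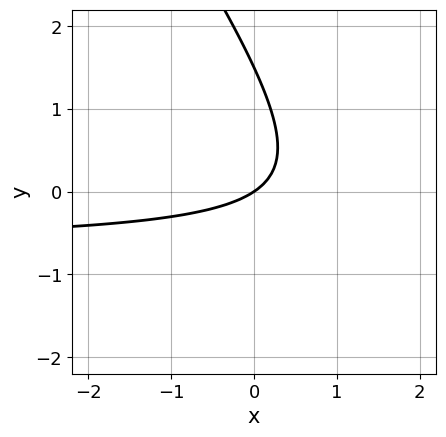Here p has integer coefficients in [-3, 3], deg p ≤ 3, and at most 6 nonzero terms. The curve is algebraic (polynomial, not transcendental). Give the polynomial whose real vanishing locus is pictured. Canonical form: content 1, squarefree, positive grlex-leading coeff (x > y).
First, the degree is 2 — a generic line meets the curve in up to 2 points.
Next, observable constraints: one x-axis crossing is at x = 0; it meets the y-axis at y = 0 (among the integer gridlines).
Finally, assembling these constraints gives the stated polynomial.

3*x*y + 2*y^2 + 2*x - 3*y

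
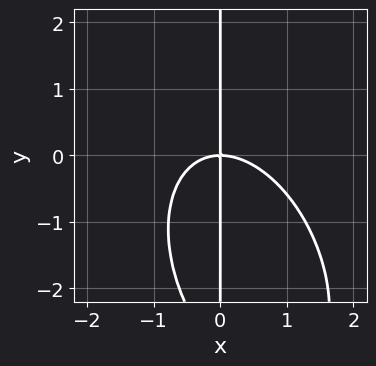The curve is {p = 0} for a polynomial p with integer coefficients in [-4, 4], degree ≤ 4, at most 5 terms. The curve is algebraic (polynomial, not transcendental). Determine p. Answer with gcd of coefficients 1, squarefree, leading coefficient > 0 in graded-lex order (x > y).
2*x^3 + x^2*y + x*y^2 + 3*x*y

First, degree: no degree-2 curve has this shape, so deg p = 3.
Then, checking where it meets the axes: one x-axis crossing is at x = 0; the visible y-axis segment lies entirely on the curve.
Finally, together with the visible shape, these determine p as stated.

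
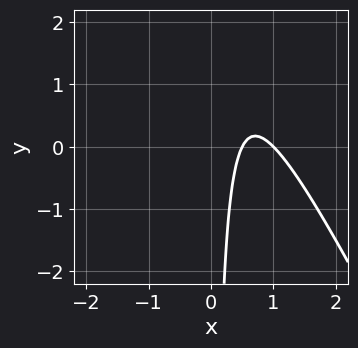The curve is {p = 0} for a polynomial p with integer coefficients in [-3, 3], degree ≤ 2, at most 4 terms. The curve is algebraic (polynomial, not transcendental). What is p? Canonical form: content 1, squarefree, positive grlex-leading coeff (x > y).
deg p = 2.
Checking where it meets the axes: one x-axis crossing is at x = 1; no y-intercept at any integer in the box.
The integer polynomial consistent with all of this is the stated p.

2*x^2 + x*y - 3*x + 1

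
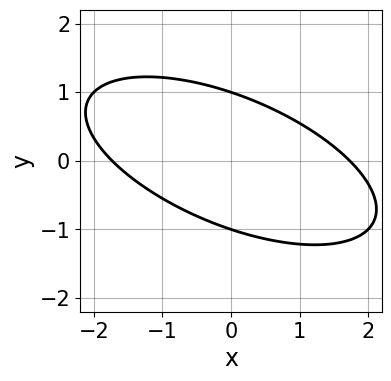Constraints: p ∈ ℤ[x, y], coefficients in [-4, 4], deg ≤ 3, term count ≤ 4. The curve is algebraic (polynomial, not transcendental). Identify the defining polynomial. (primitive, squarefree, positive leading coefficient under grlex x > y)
x^2 + 2*x*y + 3*y^2 - 3

First, degree: the shape is more complex than any degree-1 curve, so deg p = 2.
Then, checking where it meets the axes: the y-axis gridline crossings are at y ∈ {-1, 1}.
Finally, fitting integer coefficients to these (and the overall shape) gives p.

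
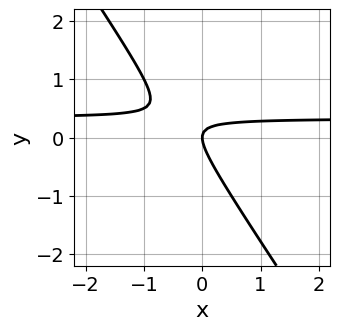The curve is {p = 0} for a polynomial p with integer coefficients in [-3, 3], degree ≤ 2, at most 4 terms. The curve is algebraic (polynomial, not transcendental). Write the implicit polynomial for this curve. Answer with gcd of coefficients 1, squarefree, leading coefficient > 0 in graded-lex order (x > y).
3*x*y + 2*y^2 - x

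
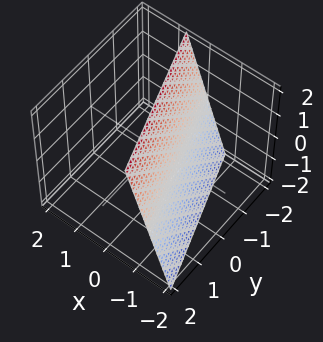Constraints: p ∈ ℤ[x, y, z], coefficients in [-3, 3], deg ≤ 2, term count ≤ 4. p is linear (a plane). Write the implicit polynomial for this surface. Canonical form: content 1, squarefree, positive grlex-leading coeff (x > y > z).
First, the degree is 1 — every cross-section is a straight line — this is a plane.
Next, from the axis intercepts and sections: one z-axis crossing is at z = 2; it crosses the y-axis at the gridline y = -2.
Finally, fitting integer coefficients to these (and the overall shape) gives p.

3*x + y - z + 2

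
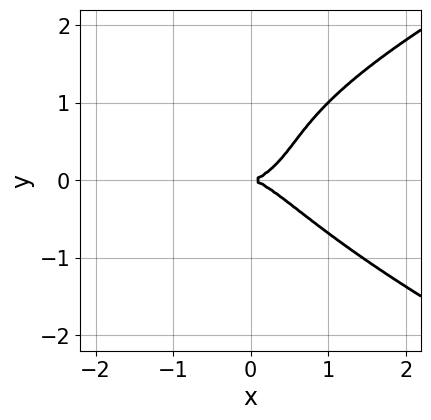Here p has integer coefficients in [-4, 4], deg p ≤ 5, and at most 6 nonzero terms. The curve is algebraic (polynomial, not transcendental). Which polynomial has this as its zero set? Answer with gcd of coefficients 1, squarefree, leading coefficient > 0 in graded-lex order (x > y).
y^4 - x^3 - y^3 + y^2

1. The degree is 4 — no degree-3 curve has this shape.
2. Reading off the gridlines: it crosses the x-axis at the gridline x = 0; one y-axis crossing is at y = 0.
3. Assembling these constraints gives the stated polynomial.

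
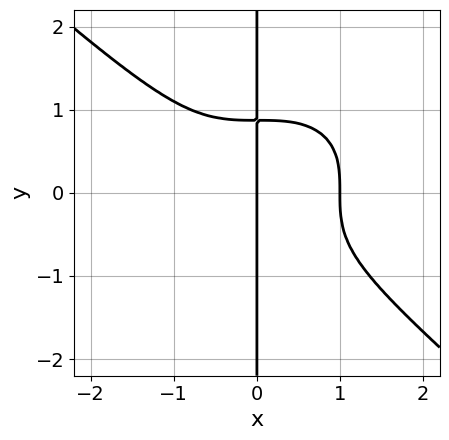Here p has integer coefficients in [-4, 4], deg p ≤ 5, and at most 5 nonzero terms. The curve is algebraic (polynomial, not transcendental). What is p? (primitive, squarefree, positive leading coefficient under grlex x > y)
2*x^4 + 3*x*y^3 - 2*x

deg p = 4. A generic line meets the curve in up to 4 points.
From the axis intercepts and sections: the x-axis gridline crossings are at x ∈ {0, 1}; the visible y-axis segment lies entirely on the curve.
The integer polynomial consistent with all of this is the stated p.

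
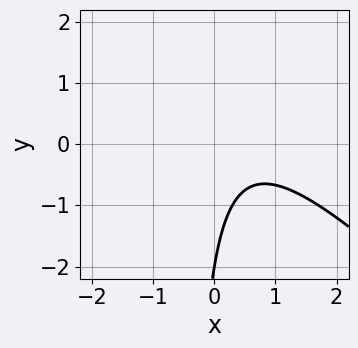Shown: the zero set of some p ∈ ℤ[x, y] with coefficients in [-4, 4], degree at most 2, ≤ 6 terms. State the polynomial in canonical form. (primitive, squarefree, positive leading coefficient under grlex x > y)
2*x^2 + 2*x*y - 2*x + y + 2

First, the degree is 2 — a generic line meets the curve in up to 2 points.
Next, from the axis intercepts and sections: it misses every integer gridline on the x-axis; it crosses the y-axis at the gridline y = -2.
Finally, matching integer coefficients to the picture gives p.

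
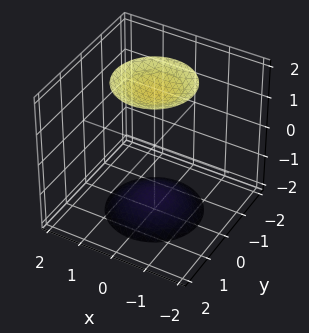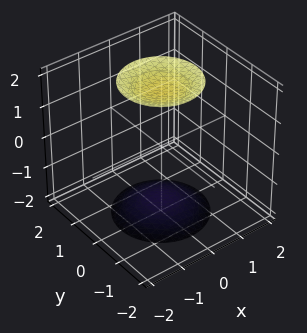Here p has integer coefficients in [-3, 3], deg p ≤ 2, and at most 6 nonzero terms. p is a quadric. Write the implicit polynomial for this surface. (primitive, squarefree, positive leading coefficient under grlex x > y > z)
x^2 + y^2 - z^2 + 3

First, I count 2 distinct pieces. They look like related sheets of one shape, so recover p as a whole.
Then, deg p = 2. Two separate bowl-shaped sheets opening away from each other; a quadric.
Next, symmetries: the z-axis is an axis of rotation, so x and y enter only as x² + y²; mirror symmetry z ↦ −z ⇒ only even powers of z.
Next, checking where it meets the axes: no y-intercept at any integer in the box; a circular section at z = -2 has radius exactly 1.
Finally, together with the visible shape, these determine p as stated.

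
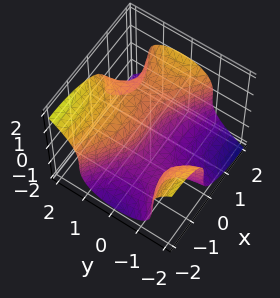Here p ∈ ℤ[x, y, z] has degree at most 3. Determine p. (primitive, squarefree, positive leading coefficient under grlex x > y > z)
x^3 - 3*x*y^2 - 3*z^3 + 3*y

1. The degree is 3 — no degree-2 surface has this shape.
2. Against the integer gridlines: one y-axis crossing is at y = 0; it crosses the x-axis at the gridline x = 0.
3. Matching integer coefficients to the picture gives p.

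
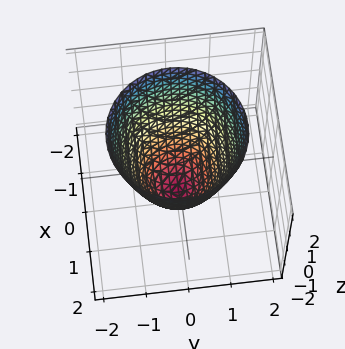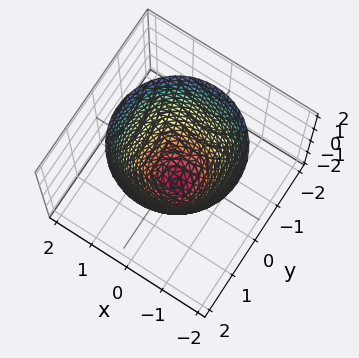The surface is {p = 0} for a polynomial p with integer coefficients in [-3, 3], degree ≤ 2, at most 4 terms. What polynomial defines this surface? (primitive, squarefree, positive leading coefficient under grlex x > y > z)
3*x^2 + 3*y^2 - 2*z - 3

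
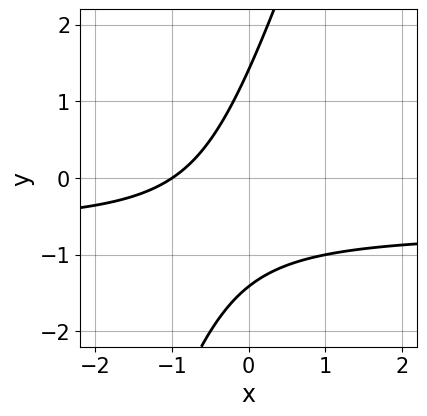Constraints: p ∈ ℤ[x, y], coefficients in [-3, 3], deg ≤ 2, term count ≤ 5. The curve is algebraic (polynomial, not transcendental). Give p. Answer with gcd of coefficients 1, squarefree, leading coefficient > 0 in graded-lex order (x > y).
(a) The degree is 2 — the shape is more complex than any degree-1 curve.
(b) Reading off the gridlines: one x-axis crossing is at x = -1.
(c) These observations pin down the coefficients.

3*x*y - y^2 + 2*x + 2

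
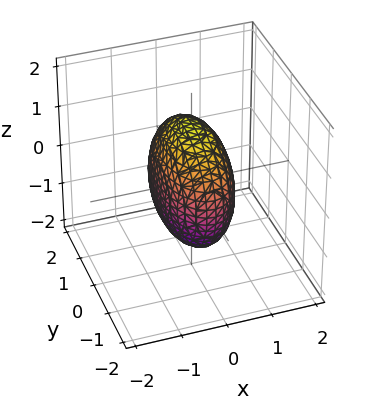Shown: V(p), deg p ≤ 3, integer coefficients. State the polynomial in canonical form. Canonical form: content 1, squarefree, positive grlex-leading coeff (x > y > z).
3*x^2 + y^2 + z^2 - 2

1. The degree is 2 — a closed, bounded, convex surface; a quadric.
2. Symmetries: it's symmetric under z → −z, forcing even powers of z; mirror symmetry x ↦ −x ⇒ only even powers of x; mirror symmetry y ↦ −y ⇒ only even powers of y.
3. Fitting integer coefficients to these (and the overall shape) gives p.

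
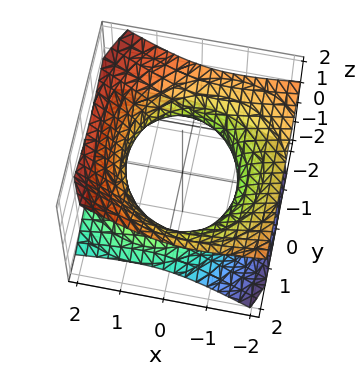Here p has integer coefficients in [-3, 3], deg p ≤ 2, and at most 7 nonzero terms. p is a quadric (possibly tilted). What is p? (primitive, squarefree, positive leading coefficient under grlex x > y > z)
The degree is 2 — no degree-1 surface has this shape.
Reading off the gridlines: no z-intercept at any integer in the box.
Together with the visible shape, these determine p as stated.

x^2 + 2*x*z + y^2 - 3*z^2 - 2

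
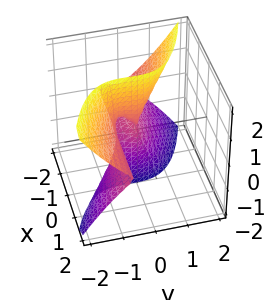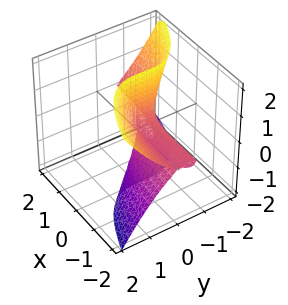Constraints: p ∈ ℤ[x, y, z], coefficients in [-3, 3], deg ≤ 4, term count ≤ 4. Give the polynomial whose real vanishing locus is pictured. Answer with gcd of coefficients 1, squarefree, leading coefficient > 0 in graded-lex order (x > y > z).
3*x*z^2 + 3*y^3 + 2*y^2

1. Degree: the shape is more complex than any degree-2 surface, so deg p = 3.
2. Checking where it meets the axes: every point of the x-axis in the box is on the surface; the visible z-axis segment lies entirely on the surface.
3. Assembling these constraints gives the stated polynomial.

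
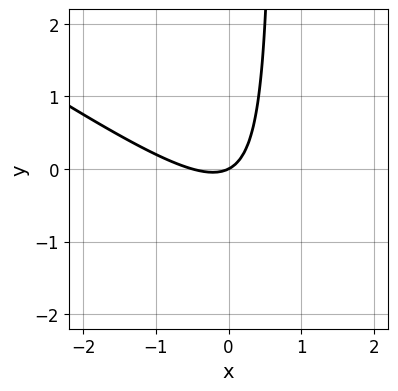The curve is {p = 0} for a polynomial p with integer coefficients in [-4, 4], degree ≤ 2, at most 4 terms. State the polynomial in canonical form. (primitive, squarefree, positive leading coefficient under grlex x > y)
2*x^2 + 3*x*y + x - 2*y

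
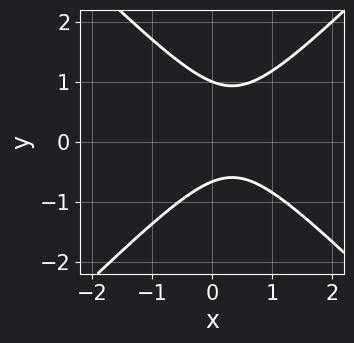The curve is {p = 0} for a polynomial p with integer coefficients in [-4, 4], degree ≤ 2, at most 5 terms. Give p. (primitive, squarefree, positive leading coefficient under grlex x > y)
(a) deg p = 2. The shape is more complex than any degree-1 curve.
(b) Observable constraints: it misses every integer gridline on the x-axis; it meets the y-axis at y = 1 (among the integer gridlines).
(c) Solving for integer coefficients yields p as stated.

3*x^2 - 3*y^2 - 2*x + y + 2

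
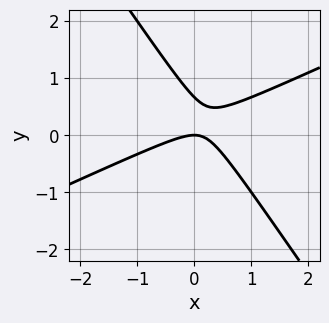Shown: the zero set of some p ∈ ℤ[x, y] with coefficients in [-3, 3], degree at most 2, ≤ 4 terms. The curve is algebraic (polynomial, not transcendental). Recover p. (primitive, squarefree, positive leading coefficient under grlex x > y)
2*x^2 - 3*x*y - 3*y^2 + 2*y

Degree: the shape is more complex than any degree-1 curve, so deg p = 2.
Observable constraints: it crosses the x-axis at the gridline x = 0; one y-axis crossing is at y = 0.
Solving for integer coefficients yields p as stated.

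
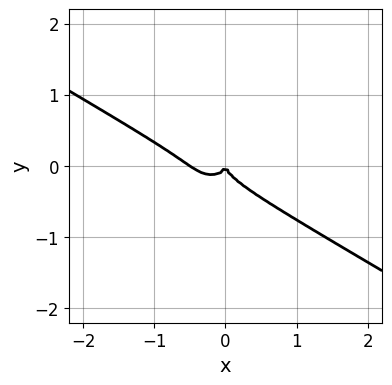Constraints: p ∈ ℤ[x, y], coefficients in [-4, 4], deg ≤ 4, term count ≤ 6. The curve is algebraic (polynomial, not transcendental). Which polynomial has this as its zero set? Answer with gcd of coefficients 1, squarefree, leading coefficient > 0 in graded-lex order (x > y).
2*x^3 + 3*x^2*y + x*y^2 + 3*y^3 + x^2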